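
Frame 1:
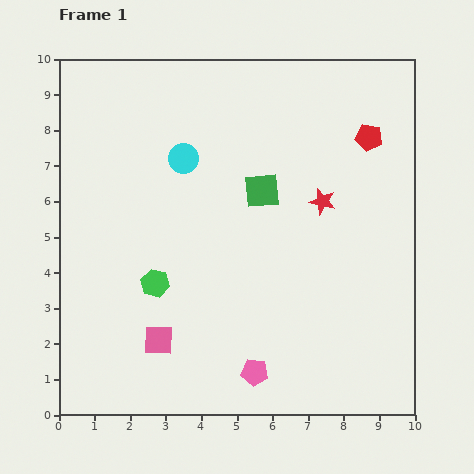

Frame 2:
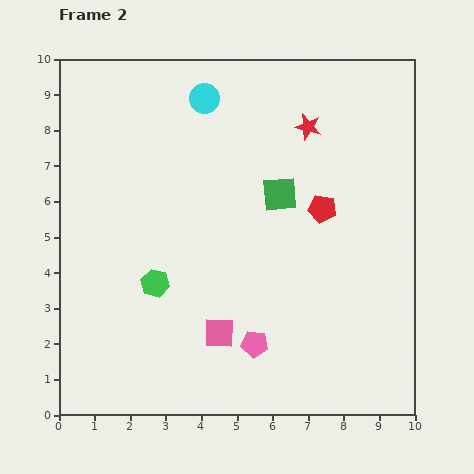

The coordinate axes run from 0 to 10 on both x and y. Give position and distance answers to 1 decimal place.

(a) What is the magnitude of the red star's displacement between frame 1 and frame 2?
2.1

The red star moved from (7.4, 6.0) to (7.0, 8.1), a distance of √(0.4² + 2.1²) ≈ 2.1.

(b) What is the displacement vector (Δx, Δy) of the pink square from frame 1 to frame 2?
(1.7, 0.2)

The pink square was at (2.8, 2.1) in frame 1 and (4.5, 2.3) in frame 2.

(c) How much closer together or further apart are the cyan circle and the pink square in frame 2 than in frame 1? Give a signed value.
+1.5

Distance in frame 1: 5.1. Distance in frame 2: 6.6.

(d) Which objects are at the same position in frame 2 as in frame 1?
the green hexagon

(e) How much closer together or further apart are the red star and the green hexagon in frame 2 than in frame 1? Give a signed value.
+1.0

Distance in frame 1: 5.2. Distance in frame 2: 6.2.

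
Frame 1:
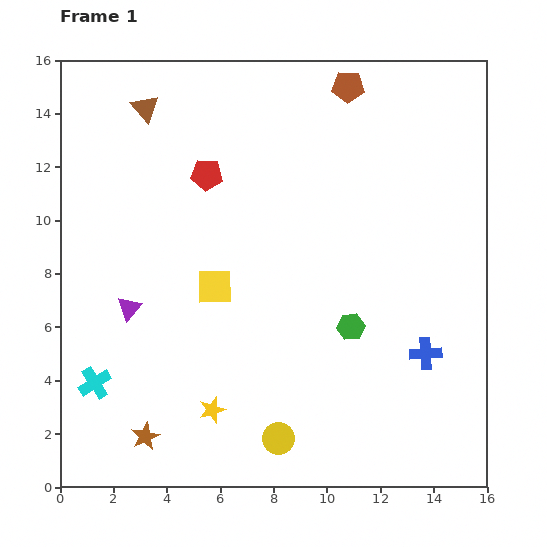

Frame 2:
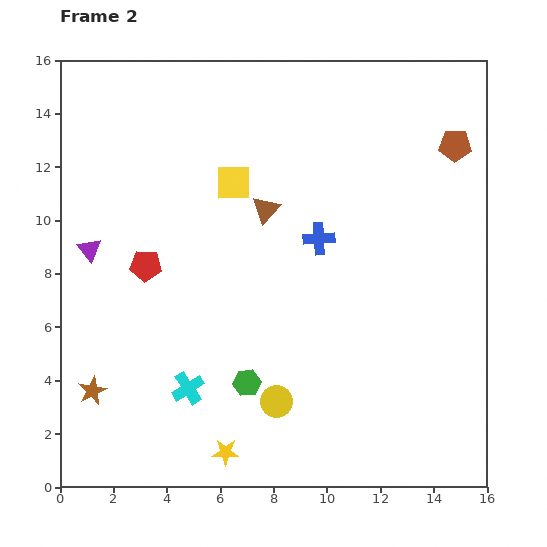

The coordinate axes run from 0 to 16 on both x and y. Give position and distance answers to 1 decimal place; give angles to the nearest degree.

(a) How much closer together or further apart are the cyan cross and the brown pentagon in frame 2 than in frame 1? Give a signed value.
-1.1

Distance in frame 1: 14.6. Distance in frame 2: 13.5.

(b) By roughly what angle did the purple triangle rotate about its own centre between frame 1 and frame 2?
19° counter-clockwise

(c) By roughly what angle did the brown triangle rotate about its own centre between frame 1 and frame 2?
23° clockwise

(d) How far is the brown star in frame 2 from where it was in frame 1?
2.6

The brown star moved from (3.2, 1.9) to (1.2, 3.6), a distance of √(2.0² + 1.7²) ≈ 2.6.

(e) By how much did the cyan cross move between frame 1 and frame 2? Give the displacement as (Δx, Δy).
(3.5, -0.2)

The cyan cross was at (1.3, 3.9) in frame 1 and (4.8, 3.7) in frame 2.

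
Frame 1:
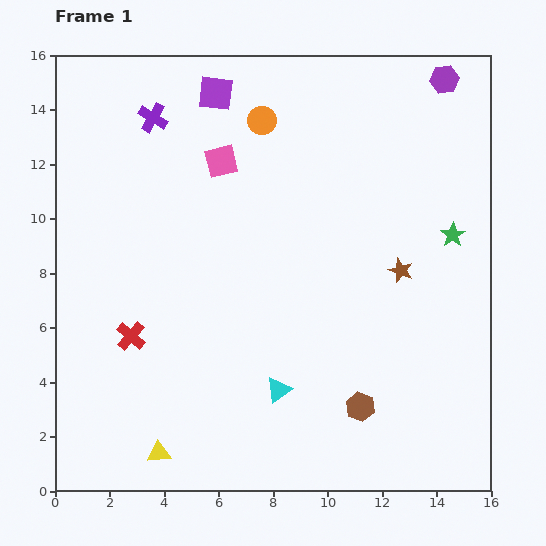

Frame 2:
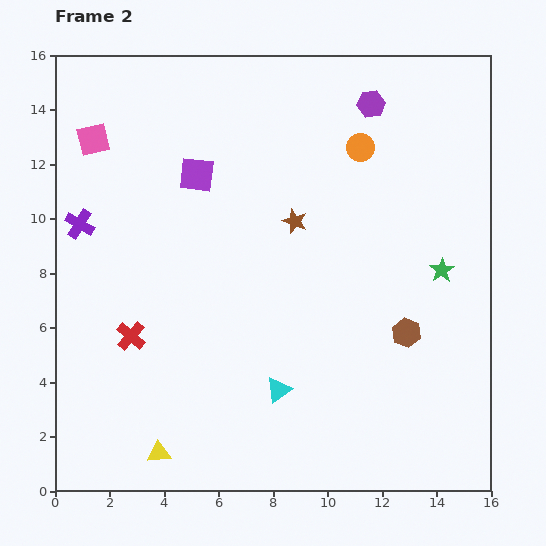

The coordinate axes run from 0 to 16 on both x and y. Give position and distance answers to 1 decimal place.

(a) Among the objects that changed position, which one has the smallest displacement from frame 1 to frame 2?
the green star

(moved 1.4)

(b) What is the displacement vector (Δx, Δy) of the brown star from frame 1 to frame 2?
(-3.9, 1.8)

The brown star was at (12.7, 8.1) in frame 1 and (8.8, 9.9) in frame 2.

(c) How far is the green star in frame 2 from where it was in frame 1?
1.4

The green star moved from (14.6, 9.4) to (14.2, 8.1), a distance of √(0.4² + 1.3²) ≈ 1.4.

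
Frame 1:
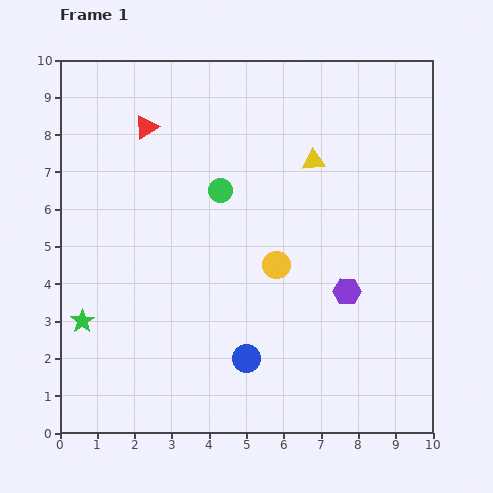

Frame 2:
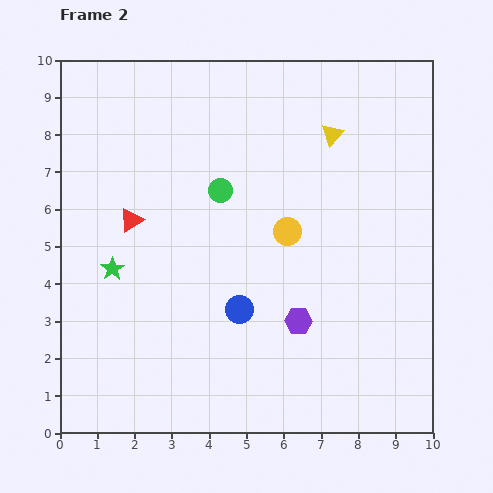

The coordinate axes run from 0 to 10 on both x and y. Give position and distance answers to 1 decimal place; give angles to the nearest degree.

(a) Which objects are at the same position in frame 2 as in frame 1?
the green circle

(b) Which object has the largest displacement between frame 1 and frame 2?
the red triangle

(moved 2.5; next 1.6)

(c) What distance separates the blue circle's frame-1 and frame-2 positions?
1.3

The blue circle moved from (5.0, 2.0) to (4.8, 3.3), a distance of √(0.2² + 1.3²) ≈ 1.3.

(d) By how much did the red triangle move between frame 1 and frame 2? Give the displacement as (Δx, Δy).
(-0.4, -2.5)

The red triangle was at (2.3, 8.2) in frame 1 and (1.9, 5.7) in frame 2.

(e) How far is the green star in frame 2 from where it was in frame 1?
1.6

The green star moved from (0.6, 3.0) to (1.4, 4.4), a distance of √(0.8² + 1.4²) ≈ 1.6.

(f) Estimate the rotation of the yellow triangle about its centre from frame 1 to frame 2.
43° counter-clockwise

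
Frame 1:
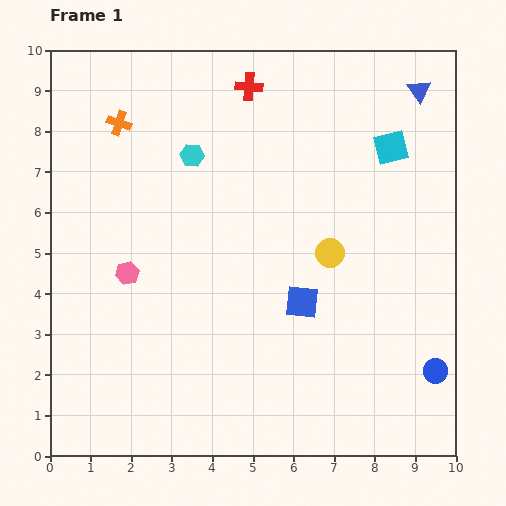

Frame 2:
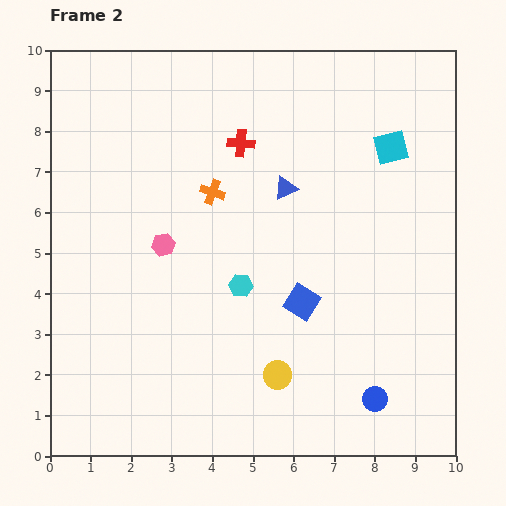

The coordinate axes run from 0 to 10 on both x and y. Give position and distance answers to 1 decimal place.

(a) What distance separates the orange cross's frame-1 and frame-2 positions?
2.9

The orange cross moved from (1.7, 8.2) to (4.0, 6.5), a distance of √(2.3² + 1.7²) ≈ 2.9.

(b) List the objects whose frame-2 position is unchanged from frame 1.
the cyan square, the blue square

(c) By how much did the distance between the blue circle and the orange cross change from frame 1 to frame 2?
-3.4

Distance in frame 1: 9.9. Distance in frame 2: 6.5.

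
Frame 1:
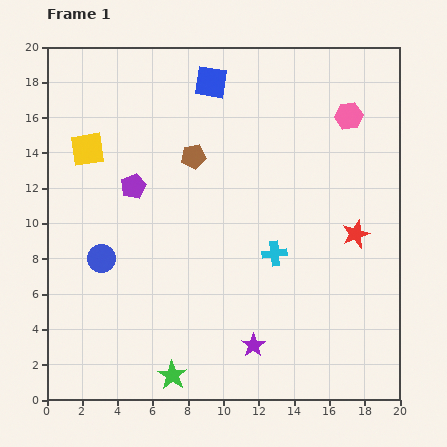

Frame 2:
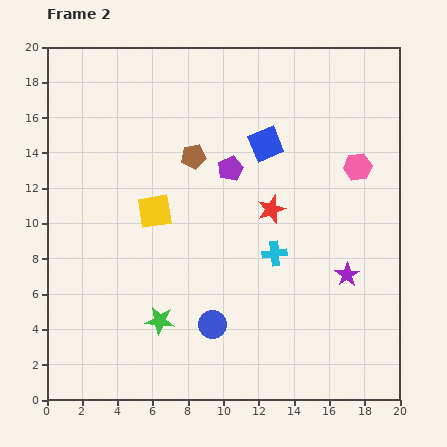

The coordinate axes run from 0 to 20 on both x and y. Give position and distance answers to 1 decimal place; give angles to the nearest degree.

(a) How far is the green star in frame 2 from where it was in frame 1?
3.2

The green star moved from (7.1, 1.4) to (6.4, 4.5), a distance of √(0.7² + 3.1²) ≈ 3.2.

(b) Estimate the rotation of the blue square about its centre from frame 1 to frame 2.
32° counter-clockwise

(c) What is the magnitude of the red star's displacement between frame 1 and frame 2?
5.0

The red star moved from (17.5, 9.4) to (12.7, 10.8), a distance of √(4.8² + 1.4²) ≈ 5.0.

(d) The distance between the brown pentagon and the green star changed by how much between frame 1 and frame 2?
-3.0

Distance in frame 1: 12.5. Distance in frame 2: 9.5.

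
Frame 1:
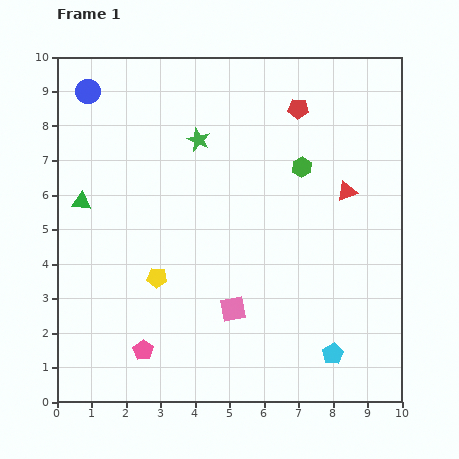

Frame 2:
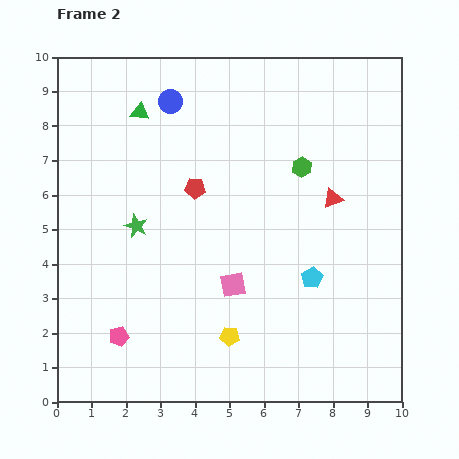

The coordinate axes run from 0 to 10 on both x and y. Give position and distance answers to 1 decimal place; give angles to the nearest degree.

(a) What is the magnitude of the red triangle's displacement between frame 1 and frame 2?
0.4

The red triangle moved from (8.4, 6.1) to (8.0, 5.9), a distance of √(0.4² + 0.2²) ≈ 0.4.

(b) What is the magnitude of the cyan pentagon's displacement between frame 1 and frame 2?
2.3

The cyan pentagon moved from (8.0, 1.4) to (7.4, 3.6), a distance of √(0.6² + 2.2²) ≈ 2.3.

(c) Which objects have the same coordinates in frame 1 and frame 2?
the green hexagon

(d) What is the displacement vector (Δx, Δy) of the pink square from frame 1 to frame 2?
(0.0, 0.7)

The pink square was at (5.1, 2.7) in frame 1 and (5.1, 3.4) in frame 2.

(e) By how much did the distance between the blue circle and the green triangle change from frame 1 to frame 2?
-2.3

Distance in frame 1: 3.2. Distance in frame 2: 0.9.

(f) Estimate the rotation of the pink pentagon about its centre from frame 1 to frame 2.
22° clockwise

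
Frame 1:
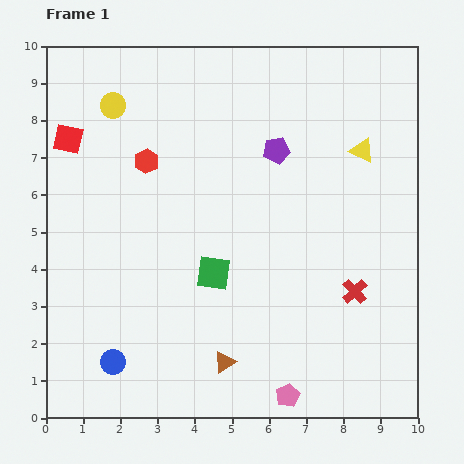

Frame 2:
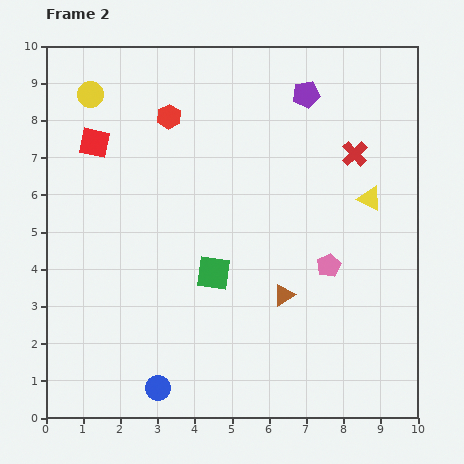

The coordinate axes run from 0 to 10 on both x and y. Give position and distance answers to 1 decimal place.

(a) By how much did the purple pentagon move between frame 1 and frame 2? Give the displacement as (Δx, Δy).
(0.8, 1.5)

The purple pentagon was at (6.2, 7.2) in frame 1 and (7.0, 8.7) in frame 2.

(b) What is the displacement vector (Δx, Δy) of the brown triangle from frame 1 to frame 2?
(1.6, 1.8)

The brown triangle was at (4.8, 1.5) in frame 1 and (6.4, 3.3) in frame 2.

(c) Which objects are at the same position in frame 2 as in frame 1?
the green square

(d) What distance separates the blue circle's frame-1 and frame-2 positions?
1.4

The blue circle moved from (1.8, 1.5) to (3.0, 0.8), a distance of √(1.2² + 0.7²) ≈ 1.4.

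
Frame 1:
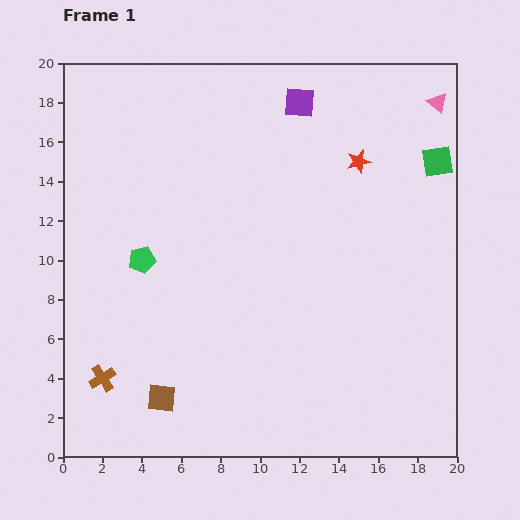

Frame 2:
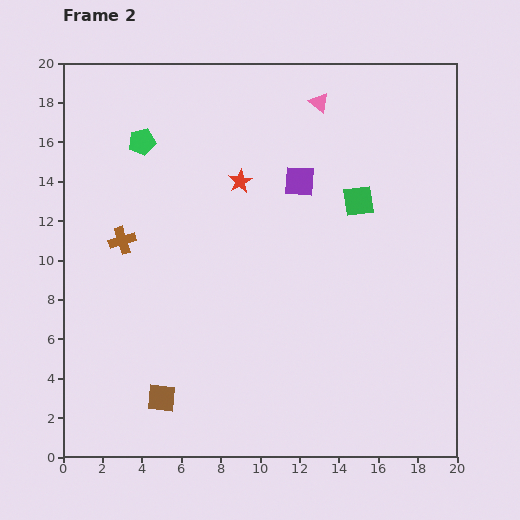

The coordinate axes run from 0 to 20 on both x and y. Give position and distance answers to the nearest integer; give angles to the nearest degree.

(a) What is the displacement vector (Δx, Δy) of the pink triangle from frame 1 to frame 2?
(-6, 0)

The pink triangle was at (19, 18) in frame 1 and (13, 18) in frame 2.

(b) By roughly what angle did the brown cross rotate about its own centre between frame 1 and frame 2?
15° clockwise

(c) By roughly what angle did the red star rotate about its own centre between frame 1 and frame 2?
16° counter-clockwise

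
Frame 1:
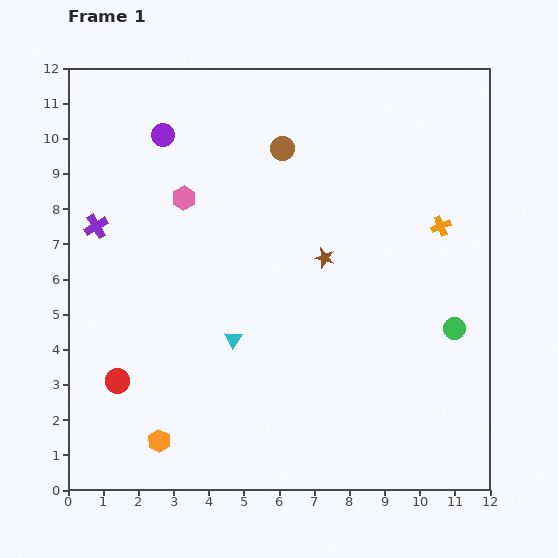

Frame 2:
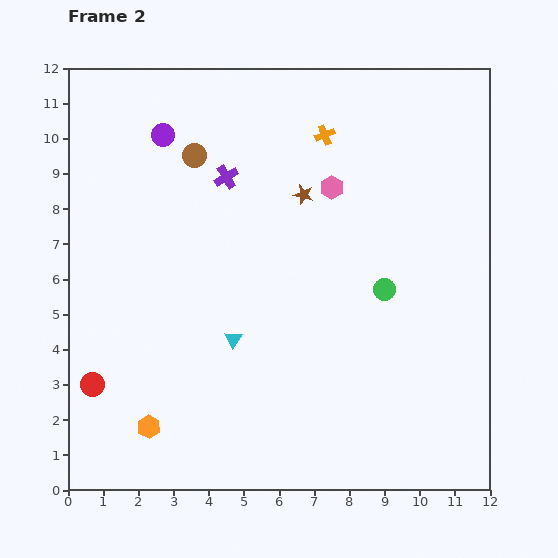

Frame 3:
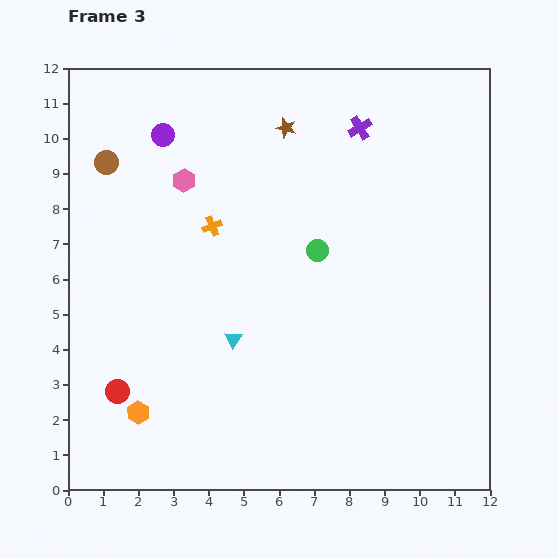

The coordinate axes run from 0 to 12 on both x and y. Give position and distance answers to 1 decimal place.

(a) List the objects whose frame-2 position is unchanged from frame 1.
the purple circle, the cyan triangle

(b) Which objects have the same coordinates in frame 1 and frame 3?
the purple circle, the cyan triangle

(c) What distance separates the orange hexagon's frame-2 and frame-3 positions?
0.5

The orange hexagon moved from (2.3, 1.8) to (2.0, 2.2), a distance of √(0.3² + 0.4²) ≈ 0.5.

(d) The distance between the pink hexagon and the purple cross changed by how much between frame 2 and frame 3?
+2.2

Distance in frame 2: 3.0. Distance in frame 3: 5.2.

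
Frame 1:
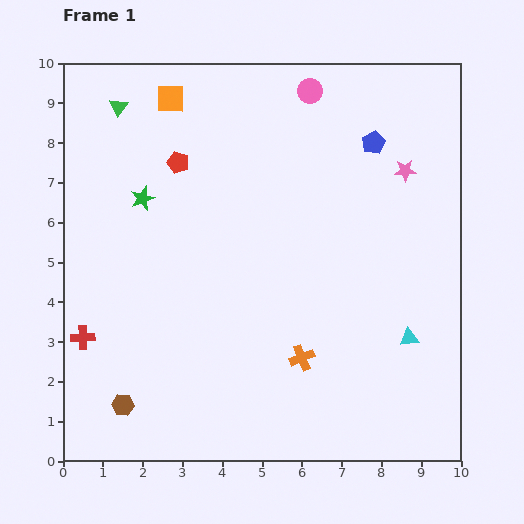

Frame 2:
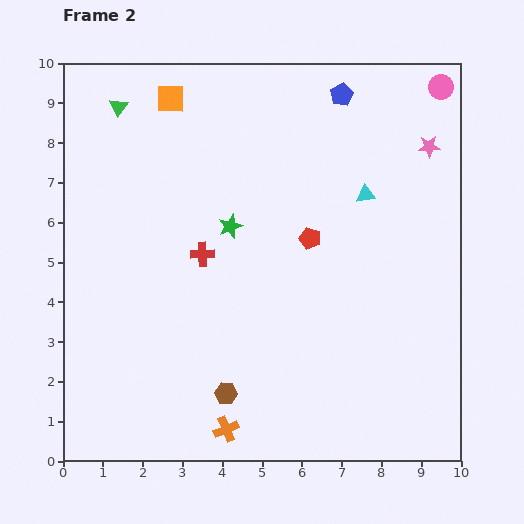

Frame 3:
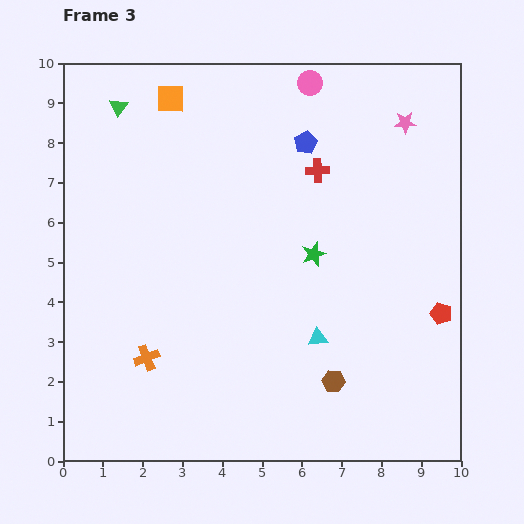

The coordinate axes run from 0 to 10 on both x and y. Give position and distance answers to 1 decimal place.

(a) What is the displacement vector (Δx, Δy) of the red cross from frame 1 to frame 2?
(3.0, 2.1)

The red cross was at (0.5, 3.1) in frame 1 and (3.5, 5.2) in frame 2.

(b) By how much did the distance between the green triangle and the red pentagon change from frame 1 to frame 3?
+7.5

Distance in frame 1: 2.1. Distance in frame 3: 9.6.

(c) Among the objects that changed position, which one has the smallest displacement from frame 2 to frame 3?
the pink star

(moved 0.8)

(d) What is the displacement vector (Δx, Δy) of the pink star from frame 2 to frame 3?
(-0.6, 0.6)

The pink star was at (9.2, 7.9) in frame 2 and (8.6, 8.5) in frame 3.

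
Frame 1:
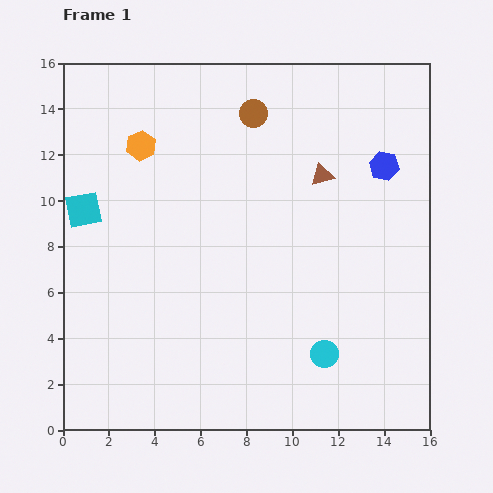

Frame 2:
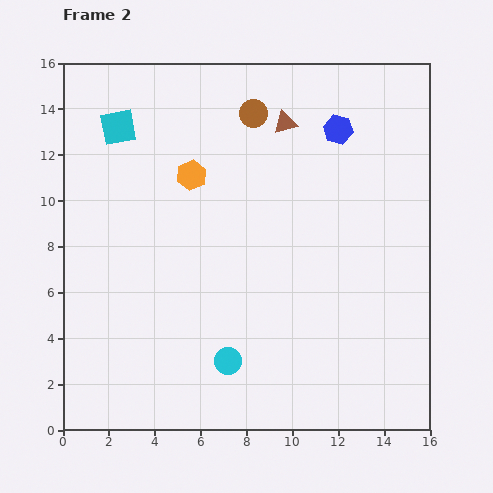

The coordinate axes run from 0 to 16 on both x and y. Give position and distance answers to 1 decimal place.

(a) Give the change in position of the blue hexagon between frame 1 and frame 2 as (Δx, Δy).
(-2.0, 1.6)

The blue hexagon was at (14.0, 11.5) in frame 1 and (12.0, 13.1) in frame 2.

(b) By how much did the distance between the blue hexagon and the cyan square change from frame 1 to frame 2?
-3.6

Distance in frame 1: 13.2. Distance in frame 2: 9.6.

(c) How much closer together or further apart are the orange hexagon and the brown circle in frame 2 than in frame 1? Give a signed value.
-1.3

Distance in frame 1: 5.1. Distance in frame 2: 3.8.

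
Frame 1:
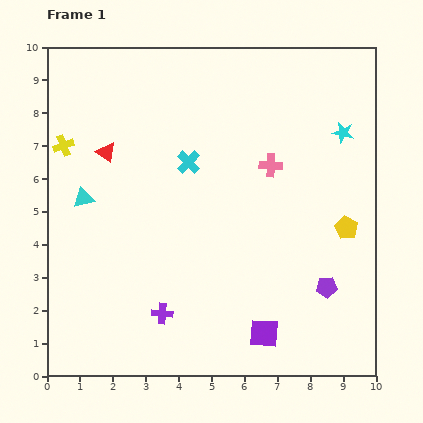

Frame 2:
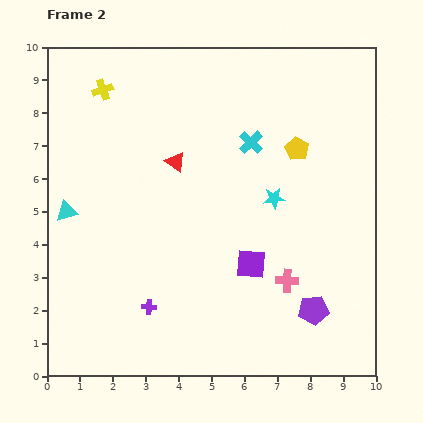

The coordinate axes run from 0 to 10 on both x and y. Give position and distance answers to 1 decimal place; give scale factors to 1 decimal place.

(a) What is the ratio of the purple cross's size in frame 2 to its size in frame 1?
0.7×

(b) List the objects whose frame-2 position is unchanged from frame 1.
none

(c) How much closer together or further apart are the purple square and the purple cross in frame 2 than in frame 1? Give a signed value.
+0.2

Distance in frame 1: 3.2. Distance in frame 2: 3.4.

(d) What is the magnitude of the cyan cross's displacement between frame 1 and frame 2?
2.0

The cyan cross moved from (4.3, 6.5) to (6.2, 7.1), a distance of √(1.9² + 0.6²) ≈ 2.0.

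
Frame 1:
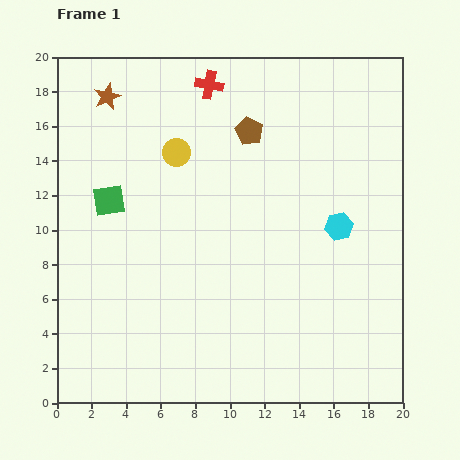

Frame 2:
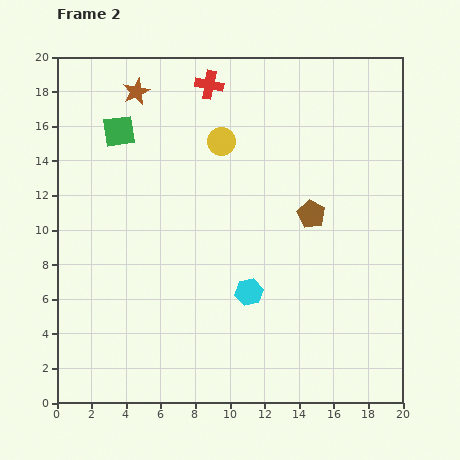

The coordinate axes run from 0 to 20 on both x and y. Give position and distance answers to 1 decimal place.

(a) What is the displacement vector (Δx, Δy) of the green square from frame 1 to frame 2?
(0.6, 4.0)

The green square was at (3.0, 11.7) in frame 1 and (3.6, 15.7) in frame 2.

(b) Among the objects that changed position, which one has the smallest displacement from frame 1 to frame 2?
the brown star

(moved 1.7)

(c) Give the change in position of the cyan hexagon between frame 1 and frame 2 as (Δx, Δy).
(-5.2, -3.8)

The cyan hexagon was at (16.3, 10.2) in frame 1 and (11.1, 6.4) in frame 2.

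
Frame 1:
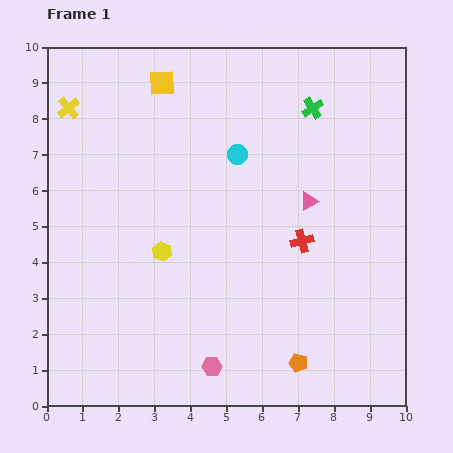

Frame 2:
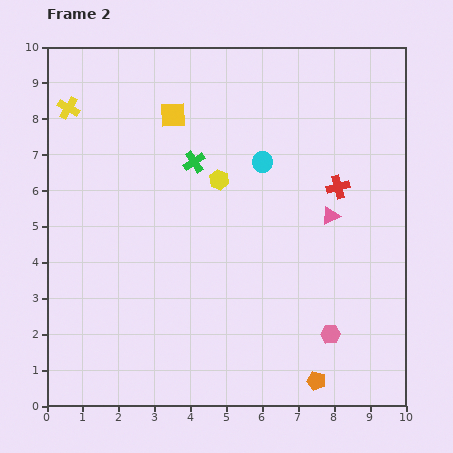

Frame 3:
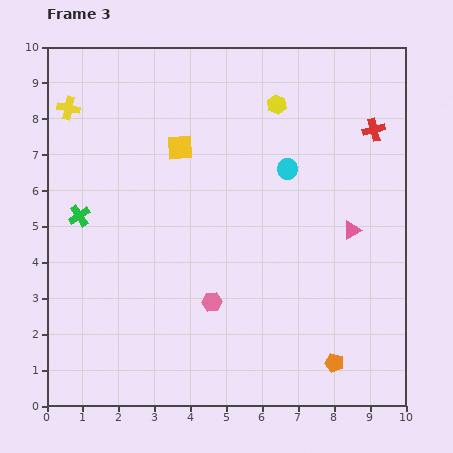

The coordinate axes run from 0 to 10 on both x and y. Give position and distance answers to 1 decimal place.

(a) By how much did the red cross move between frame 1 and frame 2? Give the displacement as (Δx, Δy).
(1.0, 1.5)

The red cross was at (7.1, 4.6) in frame 1 and (8.1, 6.1) in frame 2.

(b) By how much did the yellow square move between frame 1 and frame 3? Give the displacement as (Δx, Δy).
(0.5, -1.8)

The yellow square was at (3.2, 9.0) in frame 1 and (3.7, 7.2) in frame 3.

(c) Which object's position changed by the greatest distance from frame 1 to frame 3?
the green cross

(moved 7.2; next 5.2)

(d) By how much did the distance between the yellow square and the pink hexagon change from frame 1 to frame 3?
-3.6

Distance in frame 1: 8.0. Distance in frame 3: 4.4.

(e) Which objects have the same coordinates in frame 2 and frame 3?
the yellow cross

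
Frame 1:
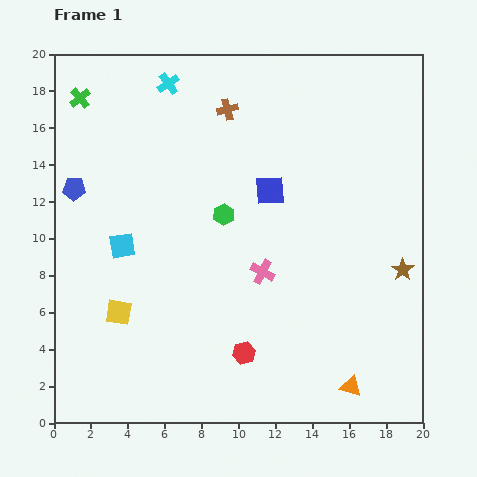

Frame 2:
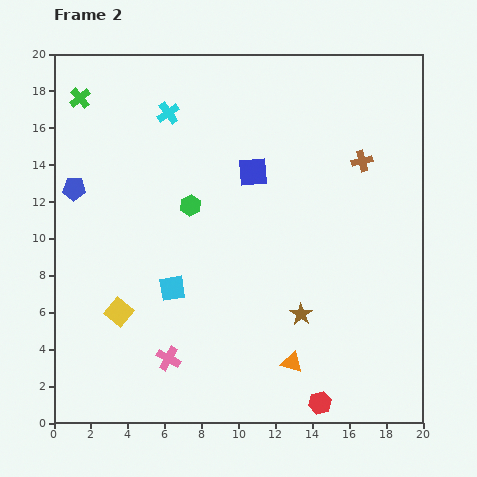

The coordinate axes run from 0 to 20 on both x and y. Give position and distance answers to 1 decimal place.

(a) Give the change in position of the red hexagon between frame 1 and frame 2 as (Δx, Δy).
(4.1, -2.7)

The red hexagon was at (10.3, 3.8) in frame 1 and (14.4, 1.1) in frame 2.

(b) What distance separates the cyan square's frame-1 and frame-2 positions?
3.5

The cyan square moved from (3.7, 9.6) to (6.4, 7.3), a distance of √(2.7² + 2.3²) ≈ 3.5.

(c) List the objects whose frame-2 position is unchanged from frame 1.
the green cross, the blue pentagon, the yellow square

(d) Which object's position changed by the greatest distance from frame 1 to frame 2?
the brown cross

(moved 7.8; next 6.9)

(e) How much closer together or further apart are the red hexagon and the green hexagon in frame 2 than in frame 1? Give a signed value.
+5.2

Distance in frame 1: 7.6. Distance in frame 2: 12.8.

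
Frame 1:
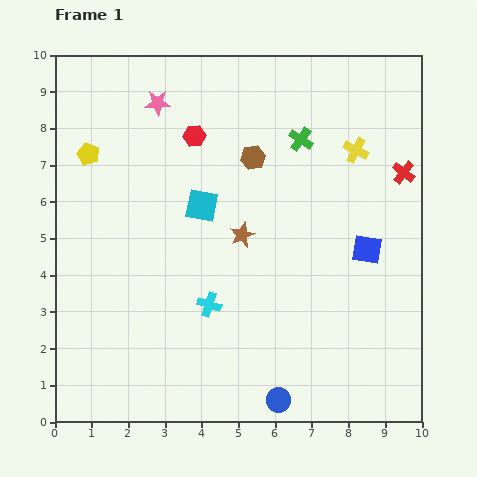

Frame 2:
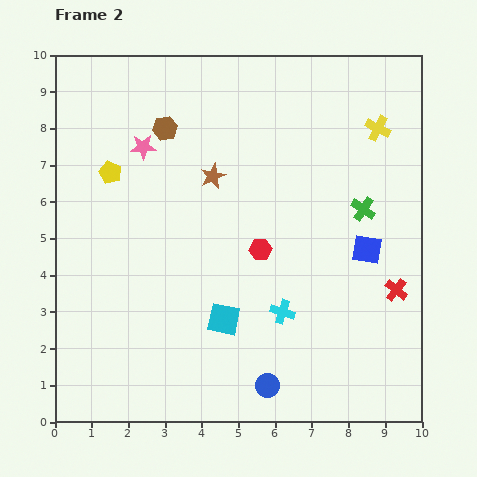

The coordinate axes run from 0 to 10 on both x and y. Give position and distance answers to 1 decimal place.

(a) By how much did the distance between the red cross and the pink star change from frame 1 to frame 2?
+0.9

Distance in frame 1: 7.0. Distance in frame 2: 7.9.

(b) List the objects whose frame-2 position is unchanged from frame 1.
the blue square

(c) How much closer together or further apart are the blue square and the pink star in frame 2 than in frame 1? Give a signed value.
-0.3

Distance in frame 1: 7.0. Distance in frame 2: 6.7.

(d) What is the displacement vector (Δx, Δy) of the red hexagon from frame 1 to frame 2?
(1.8, -3.1)

The red hexagon was at (3.8, 7.8) in frame 1 and (5.6, 4.7) in frame 2.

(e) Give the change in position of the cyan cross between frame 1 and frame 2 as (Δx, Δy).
(2.0, -0.2)

The cyan cross was at (4.2, 3.2) in frame 1 and (6.2, 3.0) in frame 2.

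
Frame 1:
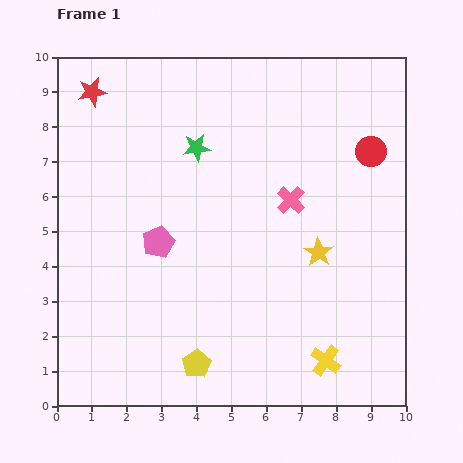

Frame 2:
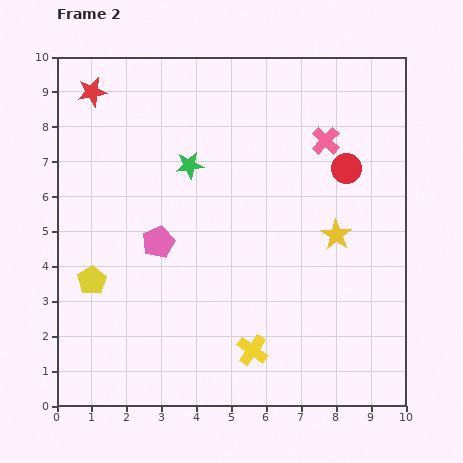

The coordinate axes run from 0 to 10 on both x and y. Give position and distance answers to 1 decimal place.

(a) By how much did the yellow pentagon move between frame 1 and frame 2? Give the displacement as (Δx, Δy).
(-3.0, 2.4)

The yellow pentagon was at (4.0, 1.2) in frame 1 and (1.0, 3.6) in frame 2.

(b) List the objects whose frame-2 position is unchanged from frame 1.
the pink pentagon, the red star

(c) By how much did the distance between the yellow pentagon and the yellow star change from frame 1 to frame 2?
+2.4

Distance in frame 1: 4.7. Distance in frame 2: 7.1.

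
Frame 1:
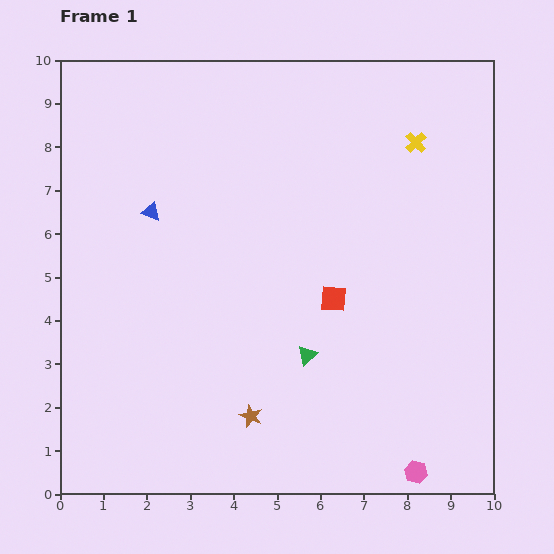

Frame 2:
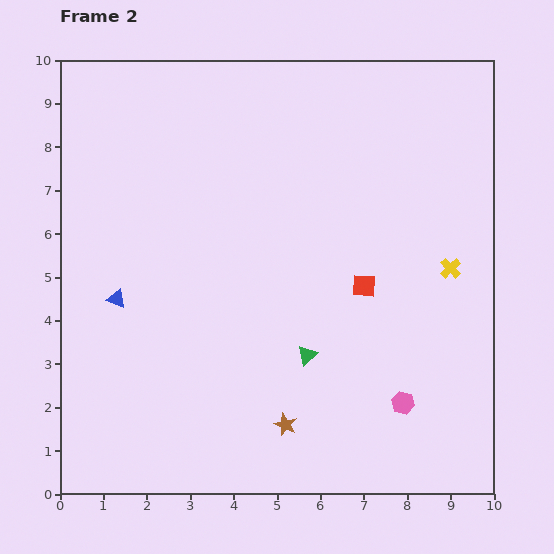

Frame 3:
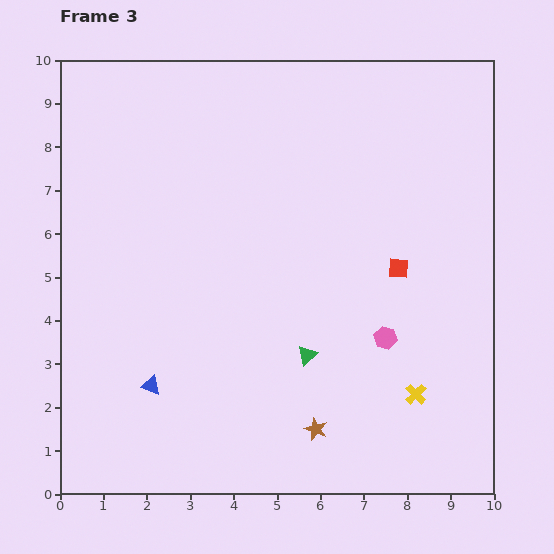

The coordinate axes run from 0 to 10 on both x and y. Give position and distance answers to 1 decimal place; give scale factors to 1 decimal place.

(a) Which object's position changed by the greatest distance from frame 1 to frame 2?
the yellow cross

(moved 3.0; next 2.2)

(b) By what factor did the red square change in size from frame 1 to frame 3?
0.8×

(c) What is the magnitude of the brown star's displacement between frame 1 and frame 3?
1.5

The brown star moved from (4.4, 1.8) to (5.9, 1.5), a distance of √(1.5² + 0.3²) ≈ 1.5.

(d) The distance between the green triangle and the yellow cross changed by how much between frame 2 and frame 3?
-1.2

Distance in frame 2: 3.9. Distance in frame 3: 2.7.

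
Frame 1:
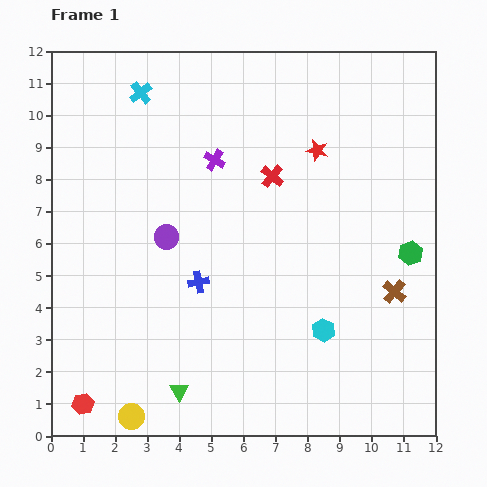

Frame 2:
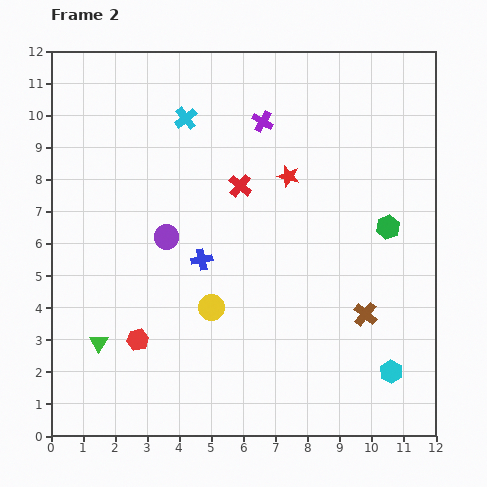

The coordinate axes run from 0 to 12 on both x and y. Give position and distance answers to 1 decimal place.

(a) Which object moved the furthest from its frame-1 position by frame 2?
the yellow circle

(moved 4.2; next 2.9)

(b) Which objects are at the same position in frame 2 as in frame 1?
the purple circle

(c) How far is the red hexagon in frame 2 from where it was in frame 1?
2.6

The red hexagon moved from (1.0, 1.0) to (2.7, 3.0), a distance of √(1.7² + 2.0²) ≈ 2.6.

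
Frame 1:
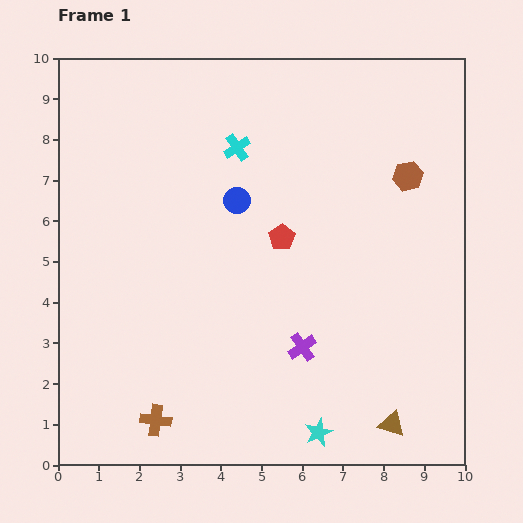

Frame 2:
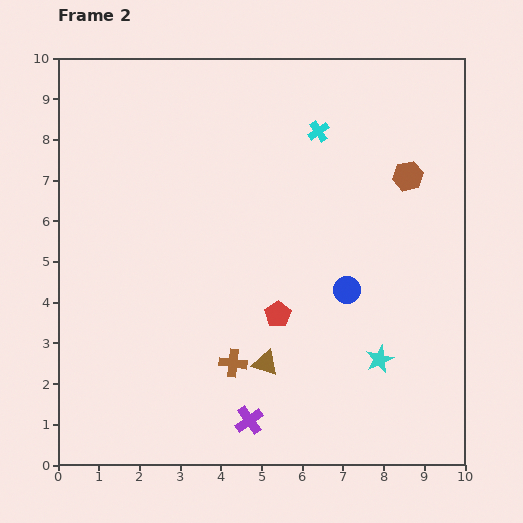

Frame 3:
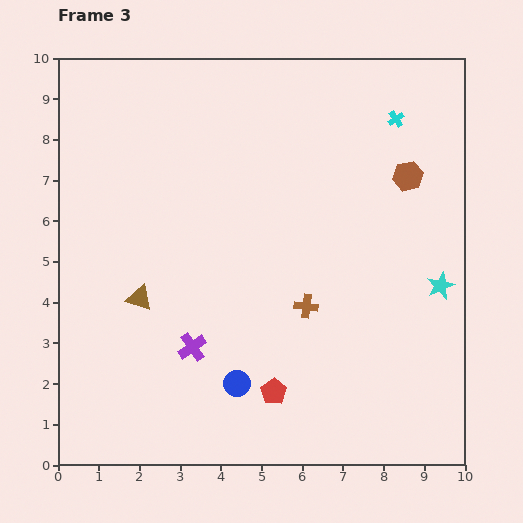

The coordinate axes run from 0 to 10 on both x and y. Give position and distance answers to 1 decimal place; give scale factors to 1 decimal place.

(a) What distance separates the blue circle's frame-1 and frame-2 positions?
3.5

The blue circle moved from (4.4, 6.5) to (7.1, 4.3), a distance of √(2.7² + 2.2²) ≈ 3.5.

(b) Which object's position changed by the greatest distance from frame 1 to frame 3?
the brown triangle

(moved 6.9; next 4.7)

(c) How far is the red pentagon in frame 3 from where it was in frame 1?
3.8

The red pentagon moved from (5.5, 5.6) to (5.3, 1.8), a distance of √(0.2² + 3.8²) ≈ 3.8.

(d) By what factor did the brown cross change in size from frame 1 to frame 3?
0.8×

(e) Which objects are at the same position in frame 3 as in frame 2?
the brown hexagon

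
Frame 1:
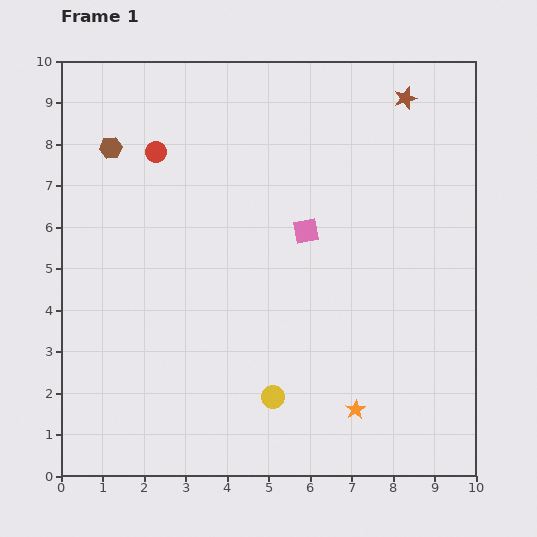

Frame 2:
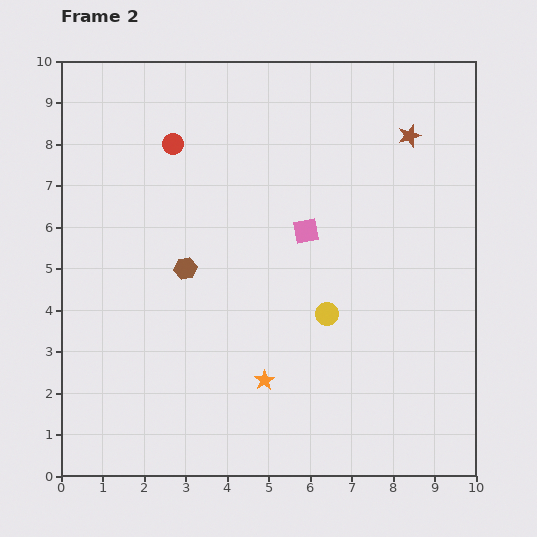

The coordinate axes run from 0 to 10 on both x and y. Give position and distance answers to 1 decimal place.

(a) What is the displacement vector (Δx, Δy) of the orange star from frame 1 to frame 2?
(-2.2, 0.7)

The orange star was at (7.1, 1.6) in frame 1 and (4.9, 2.3) in frame 2.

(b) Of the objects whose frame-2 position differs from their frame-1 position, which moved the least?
the red circle

(moved 0.4)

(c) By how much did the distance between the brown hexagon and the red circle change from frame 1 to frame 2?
+1.9

Distance in frame 1: 1.1. Distance in frame 2: 3.0.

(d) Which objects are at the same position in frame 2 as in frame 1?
the pink square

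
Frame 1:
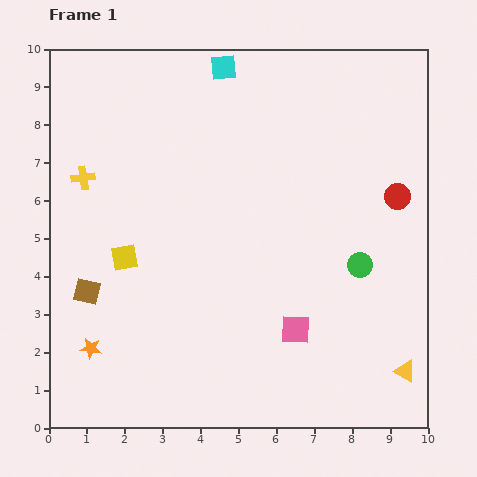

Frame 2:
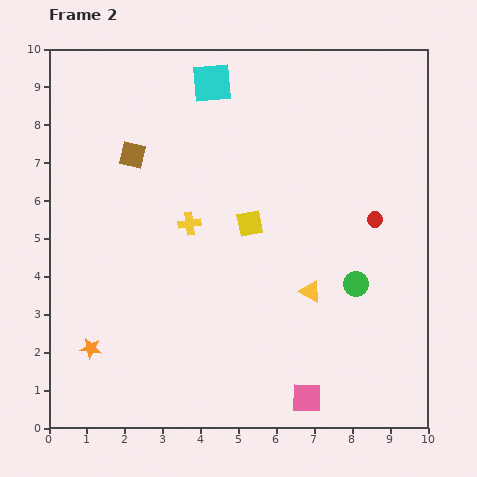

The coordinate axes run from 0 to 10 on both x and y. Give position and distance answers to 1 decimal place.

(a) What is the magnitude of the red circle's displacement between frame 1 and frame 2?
0.8

The red circle moved from (9.2, 6.1) to (8.6, 5.5), a distance of √(0.6² + 0.6²) ≈ 0.8.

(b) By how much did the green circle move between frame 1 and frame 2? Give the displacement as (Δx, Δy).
(-0.1, -0.5)

The green circle was at (8.2, 4.3) in frame 1 and (8.1, 3.8) in frame 2.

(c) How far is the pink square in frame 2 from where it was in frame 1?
1.8

The pink square moved from (6.5, 2.6) to (6.8, 0.8), a distance of √(0.3² + 1.8²) ≈ 1.8.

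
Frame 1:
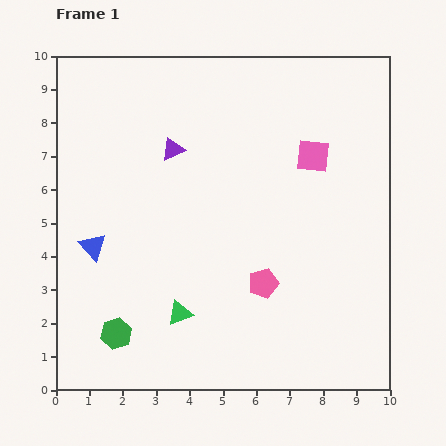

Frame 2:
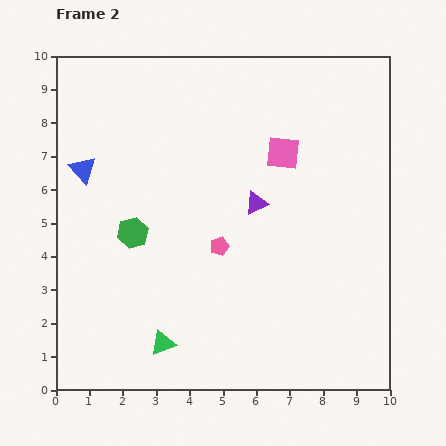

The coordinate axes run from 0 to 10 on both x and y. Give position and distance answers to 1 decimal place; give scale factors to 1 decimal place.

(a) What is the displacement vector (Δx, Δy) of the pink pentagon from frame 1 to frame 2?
(-1.3, 1.1)

The pink pentagon was at (6.2, 3.2) in frame 1 and (4.9, 4.3) in frame 2.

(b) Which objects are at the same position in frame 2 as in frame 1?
none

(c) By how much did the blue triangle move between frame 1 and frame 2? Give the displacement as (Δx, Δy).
(-0.3, 2.3)

The blue triangle was at (1.1, 4.3) in frame 1 and (0.8, 6.6) in frame 2.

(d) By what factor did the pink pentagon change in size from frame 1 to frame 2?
0.6×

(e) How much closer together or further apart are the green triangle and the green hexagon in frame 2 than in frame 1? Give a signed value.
+1.4

Distance in frame 1: 2.0. Distance in frame 2: 3.4.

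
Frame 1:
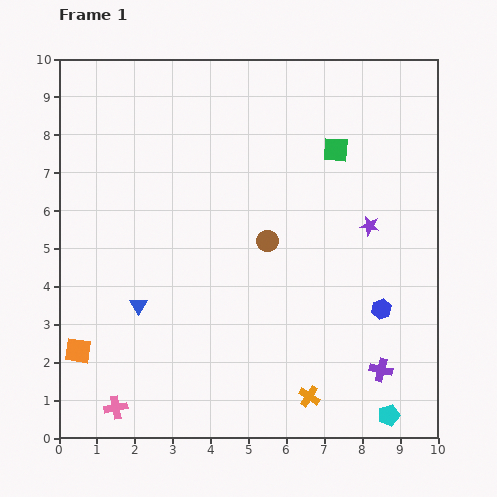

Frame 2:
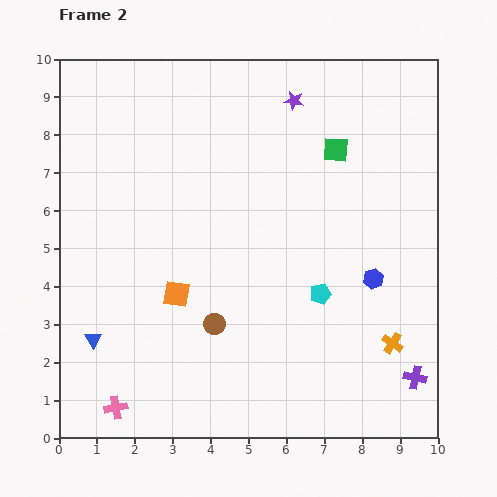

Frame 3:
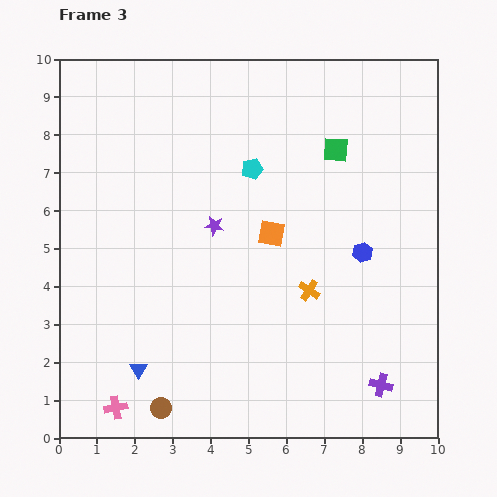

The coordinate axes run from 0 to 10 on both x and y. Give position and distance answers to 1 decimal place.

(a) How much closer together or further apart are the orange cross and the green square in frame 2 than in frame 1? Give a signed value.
-1.2

Distance in frame 1: 6.5. Distance in frame 2: 5.3.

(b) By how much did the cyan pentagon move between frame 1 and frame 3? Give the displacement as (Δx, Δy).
(-3.6, 6.5)

The cyan pentagon was at (8.7, 0.6) in frame 1 and (5.1, 7.1) in frame 3.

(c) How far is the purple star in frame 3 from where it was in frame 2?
3.9

The purple star moved from (6.2, 8.9) to (4.1, 5.6), a distance of √(2.1² + 3.3²) ≈ 3.9.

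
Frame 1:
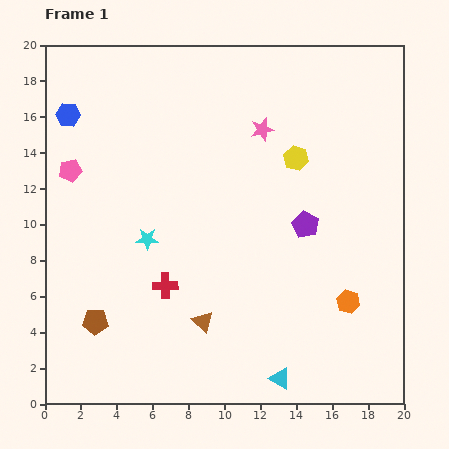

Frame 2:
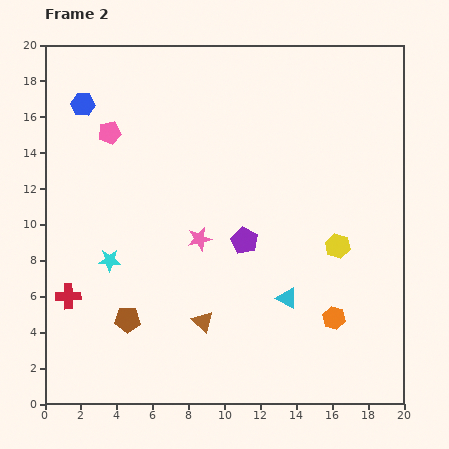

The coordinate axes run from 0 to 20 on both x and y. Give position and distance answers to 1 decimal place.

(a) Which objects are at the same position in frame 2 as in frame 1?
the brown triangle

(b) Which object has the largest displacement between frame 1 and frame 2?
the pink star

(moved 7.0; next 5.4)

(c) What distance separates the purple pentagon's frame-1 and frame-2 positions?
3.5

The purple pentagon moved from (14.5, 10.0) to (11.1, 9.1), a distance of √(3.4² + 0.9²) ≈ 3.5.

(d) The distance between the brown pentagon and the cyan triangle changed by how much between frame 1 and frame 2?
-1.8

Distance in frame 1: 10.8. Distance in frame 2: 9.0.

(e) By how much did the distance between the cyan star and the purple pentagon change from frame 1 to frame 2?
-1.2

Distance in frame 1: 8.8. Distance in frame 2: 7.6.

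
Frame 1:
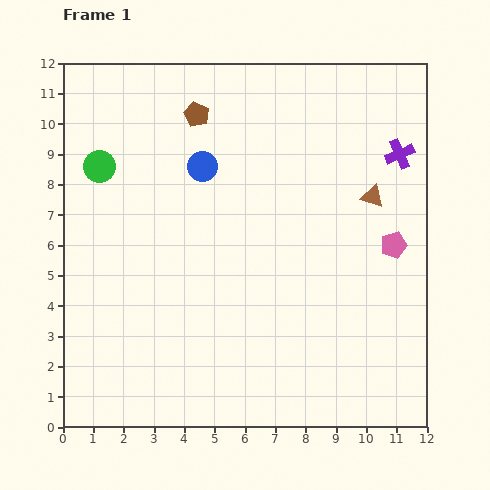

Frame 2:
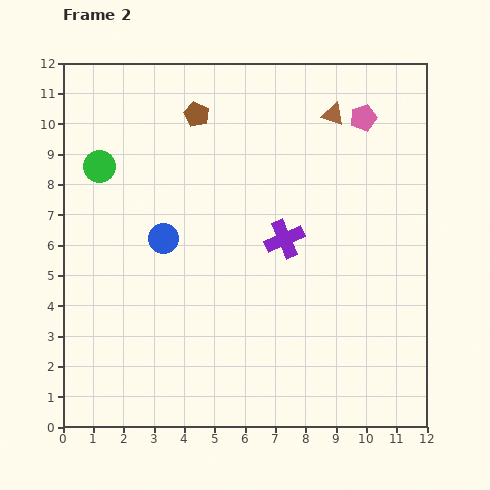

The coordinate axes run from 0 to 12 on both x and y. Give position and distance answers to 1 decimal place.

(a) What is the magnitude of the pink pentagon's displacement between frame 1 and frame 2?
4.3

The pink pentagon moved from (10.9, 6.0) to (9.9, 10.2), a distance of √(1.0² + 4.2²) ≈ 4.3.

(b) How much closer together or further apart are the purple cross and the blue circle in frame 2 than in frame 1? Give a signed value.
-2.5

Distance in frame 1: 6.5. Distance in frame 2: 4.0.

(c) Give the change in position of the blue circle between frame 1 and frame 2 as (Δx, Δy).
(-1.3, -2.4)

The blue circle was at (4.6, 8.6) in frame 1 and (3.3, 6.2) in frame 2.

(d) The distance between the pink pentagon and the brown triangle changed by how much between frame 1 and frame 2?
-0.7

Distance in frame 1: 1.7. Distance in frame 2: 1.0.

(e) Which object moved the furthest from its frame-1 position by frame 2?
the purple cross

(moved 4.7; next 4.3)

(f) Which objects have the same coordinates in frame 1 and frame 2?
the brown pentagon, the green circle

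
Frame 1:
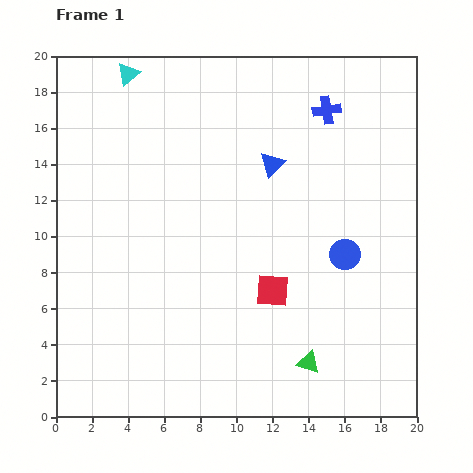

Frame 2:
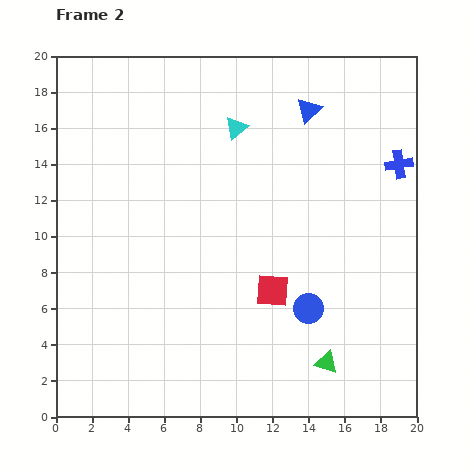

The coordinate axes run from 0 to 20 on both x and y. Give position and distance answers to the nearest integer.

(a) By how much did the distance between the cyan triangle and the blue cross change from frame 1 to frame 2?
-2

Distance in frame 1: 11. Distance in frame 2: 9.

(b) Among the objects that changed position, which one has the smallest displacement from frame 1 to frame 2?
the green triangle

(moved 1)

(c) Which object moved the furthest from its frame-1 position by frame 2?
the cyan triangle

(moved 7; next 5)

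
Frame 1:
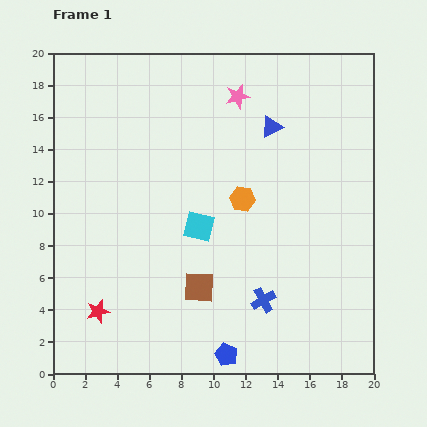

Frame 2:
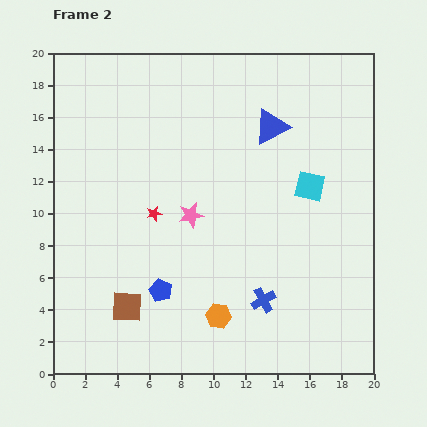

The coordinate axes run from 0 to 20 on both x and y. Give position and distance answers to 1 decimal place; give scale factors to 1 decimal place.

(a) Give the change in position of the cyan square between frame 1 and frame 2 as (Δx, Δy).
(6.9, 2.5)

The cyan square was at (9.1, 9.2) in frame 1 and (16.0, 11.7) in frame 2.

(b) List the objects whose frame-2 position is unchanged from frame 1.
the blue cross, the blue triangle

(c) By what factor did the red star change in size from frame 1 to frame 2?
0.6×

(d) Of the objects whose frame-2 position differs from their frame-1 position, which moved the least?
the brown square

(moved 4.7)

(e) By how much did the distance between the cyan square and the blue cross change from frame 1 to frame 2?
+1.6

Distance in frame 1: 6.1. Distance in frame 2: 7.7.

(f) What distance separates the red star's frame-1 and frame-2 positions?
7.0

The red star moved from (2.8, 3.9) to (6.3, 10.0), a distance of √(3.5² + 6.1²) ≈ 7.0.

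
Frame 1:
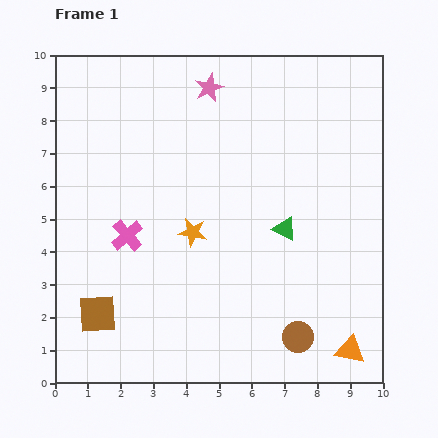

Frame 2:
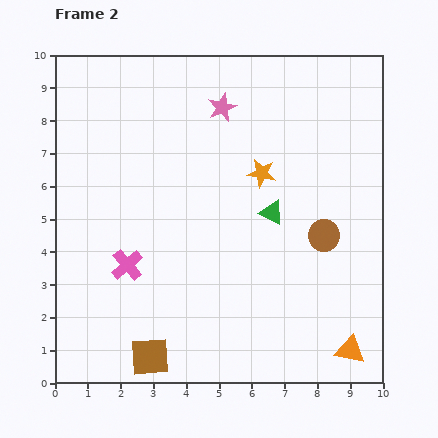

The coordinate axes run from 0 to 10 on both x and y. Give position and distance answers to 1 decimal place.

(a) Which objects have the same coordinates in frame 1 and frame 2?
the orange triangle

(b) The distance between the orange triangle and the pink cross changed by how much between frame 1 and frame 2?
-0.3

Distance in frame 1: 7.6. Distance in frame 2: 7.3.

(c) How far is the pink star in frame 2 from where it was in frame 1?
0.7

The pink star moved from (4.7, 9.0) to (5.1, 8.4), a distance of √(0.4² + 0.6²) ≈ 0.7.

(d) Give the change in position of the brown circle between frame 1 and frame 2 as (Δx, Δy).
(0.8, 3.1)

The brown circle was at (7.4, 1.4) in frame 1 and (8.2, 4.5) in frame 2.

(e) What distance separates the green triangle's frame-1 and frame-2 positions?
0.6

The green triangle moved from (7.0, 4.7) to (6.6, 5.2), a distance of √(0.4² + 0.5²) ≈ 0.6.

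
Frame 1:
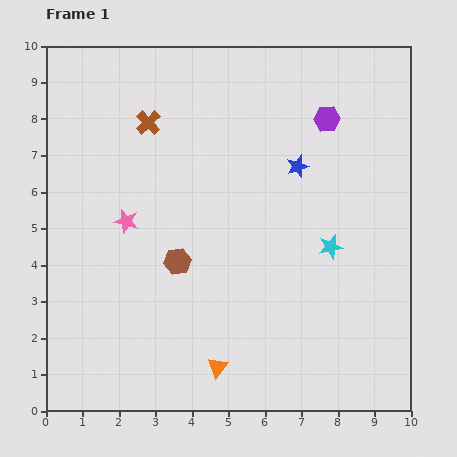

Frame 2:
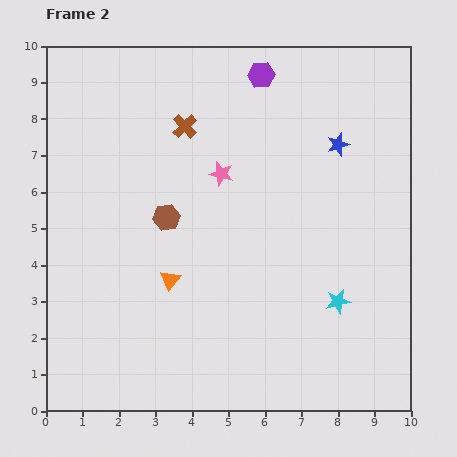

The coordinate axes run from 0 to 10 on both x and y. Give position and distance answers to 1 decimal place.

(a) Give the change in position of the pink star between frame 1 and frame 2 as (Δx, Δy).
(2.6, 1.3)

The pink star was at (2.2, 5.2) in frame 1 and (4.8, 6.5) in frame 2.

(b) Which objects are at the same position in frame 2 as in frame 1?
none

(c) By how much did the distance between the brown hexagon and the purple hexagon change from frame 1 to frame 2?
-1.0

Distance in frame 1: 5.7. Distance in frame 2: 4.7.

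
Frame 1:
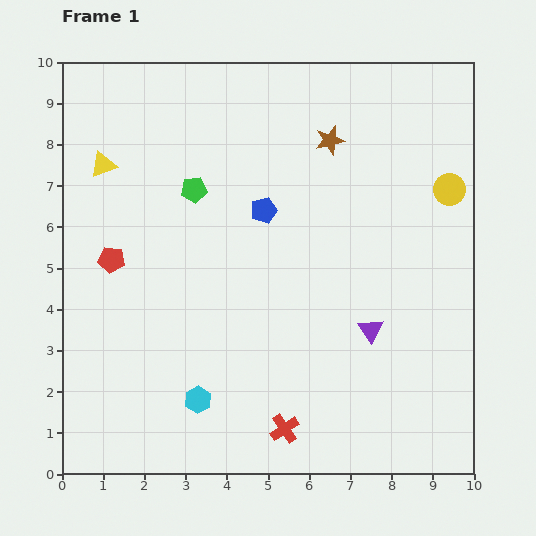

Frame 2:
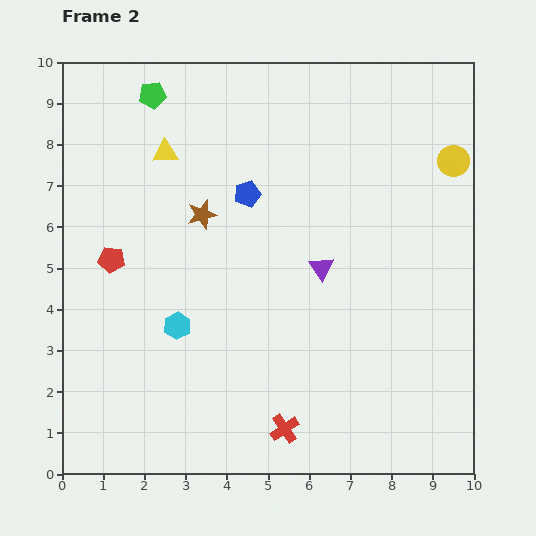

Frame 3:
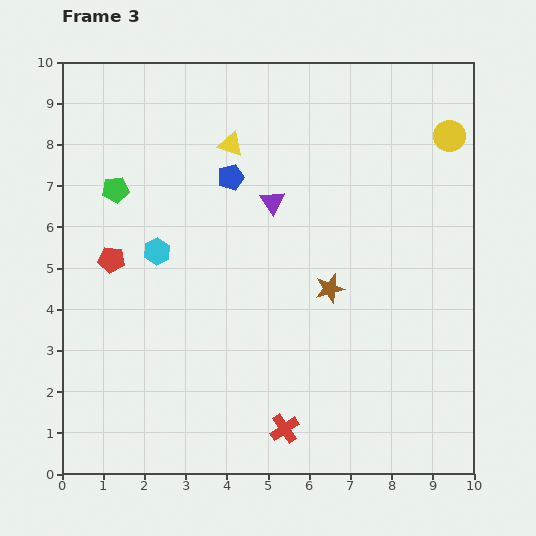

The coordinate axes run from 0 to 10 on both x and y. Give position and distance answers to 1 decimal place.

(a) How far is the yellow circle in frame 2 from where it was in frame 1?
0.7

The yellow circle moved from (9.4, 6.9) to (9.5, 7.6), a distance of √(0.1² + 0.7²) ≈ 0.7.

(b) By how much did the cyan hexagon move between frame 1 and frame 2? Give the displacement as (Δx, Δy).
(-0.5, 1.8)

The cyan hexagon was at (3.3, 1.8) in frame 1 and (2.8, 3.6) in frame 2.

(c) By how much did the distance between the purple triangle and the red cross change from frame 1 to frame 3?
+2.3

Distance in frame 1: 3.2. Distance in frame 3: 5.5.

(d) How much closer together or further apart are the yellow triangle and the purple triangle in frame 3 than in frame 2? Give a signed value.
-3.0

Distance in frame 2: 4.7. Distance in frame 3: 1.7.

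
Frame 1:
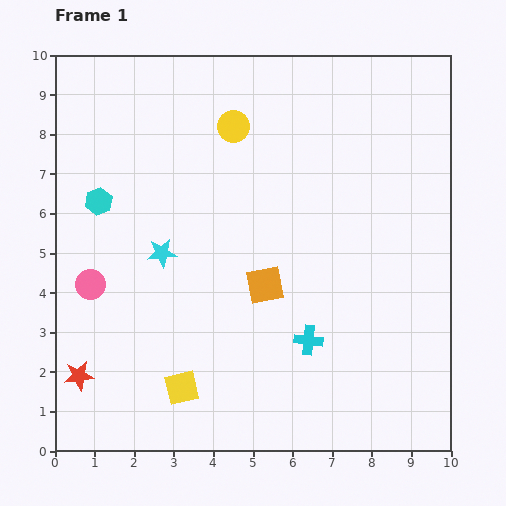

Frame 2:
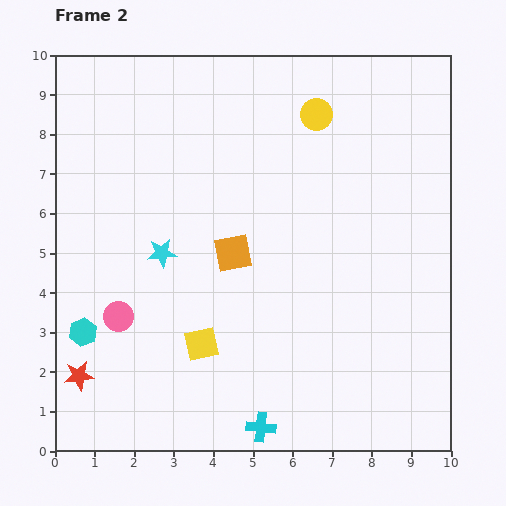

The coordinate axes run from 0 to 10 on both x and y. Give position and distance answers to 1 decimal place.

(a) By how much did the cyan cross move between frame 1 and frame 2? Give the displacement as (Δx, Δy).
(-1.2, -2.2)

The cyan cross was at (6.4, 2.8) in frame 1 and (5.2, 0.6) in frame 2.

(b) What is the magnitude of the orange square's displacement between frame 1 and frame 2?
1.1

The orange square moved from (5.3, 4.2) to (4.5, 5.0), a distance of √(0.8² + 0.8²) ≈ 1.1.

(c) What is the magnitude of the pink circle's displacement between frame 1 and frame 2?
1.1

The pink circle moved from (0.9, 4.2) to (1.6, 3.4), a distance of √(0.7² + 0.8²) ≈ 1.1.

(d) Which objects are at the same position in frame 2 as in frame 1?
the cyan star, the red star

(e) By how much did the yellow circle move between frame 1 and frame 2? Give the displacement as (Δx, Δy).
(2.1, 0.3)

The yellow circle was at (4.5, 8.2) in frame 1 and (6.6, 8.5) in frame 2.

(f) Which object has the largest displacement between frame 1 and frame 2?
the cyan hexagon

(moved 3.3; next 2.5)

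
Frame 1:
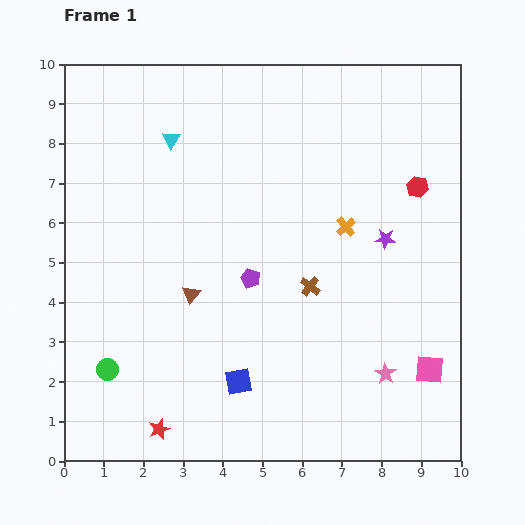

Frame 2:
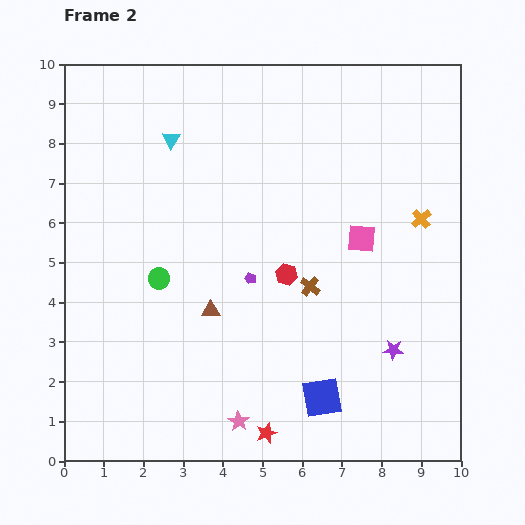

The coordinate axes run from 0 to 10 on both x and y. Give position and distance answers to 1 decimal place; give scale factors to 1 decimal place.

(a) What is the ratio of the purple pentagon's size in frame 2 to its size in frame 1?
0.6×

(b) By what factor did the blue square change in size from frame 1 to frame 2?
1.5×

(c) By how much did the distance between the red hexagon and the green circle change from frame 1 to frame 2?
-5.9

Distance in frame 1: 9.1. Distance in frame 2: 3.2.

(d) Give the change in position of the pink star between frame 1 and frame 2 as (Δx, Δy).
(-3.7, -1.2)

The pink star was at (8.1, 2.2) in frame 1 and (4.4, 1.0) in frame 2.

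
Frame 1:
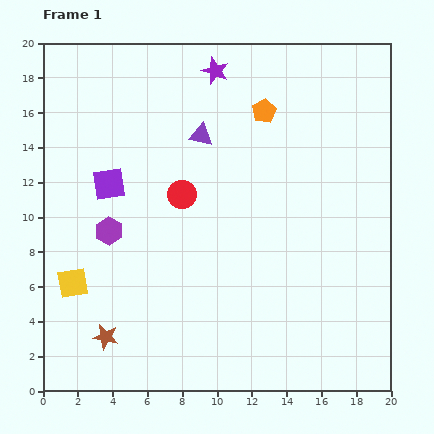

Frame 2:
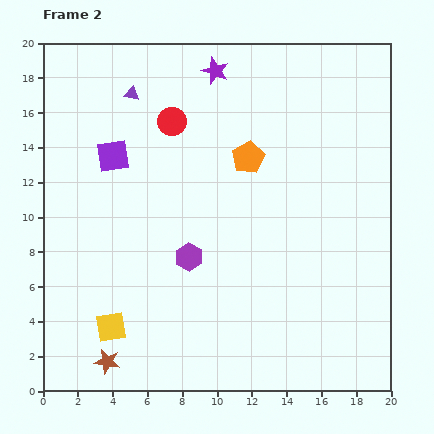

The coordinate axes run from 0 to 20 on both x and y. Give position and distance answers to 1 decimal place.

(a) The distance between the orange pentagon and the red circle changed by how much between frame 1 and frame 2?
-1.8

Distance in frame 1: 6.7. Distance in frame 2: 4.9.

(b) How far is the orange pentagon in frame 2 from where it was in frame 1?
2.8

The orange pentagon moved from (12.7, 16.1) to (11.8, 13.4), a distance of √(0.9² + 2.7²) ≈ 2.8.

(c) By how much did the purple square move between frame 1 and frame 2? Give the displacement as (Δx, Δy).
(0.2, 1.6)

The purple square was at (3.8, 11.9) in frame 1 and (4.0, 13.5) in frame 2.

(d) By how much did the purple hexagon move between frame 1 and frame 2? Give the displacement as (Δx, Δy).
(4.6, -1.5)

The purple hexagon was at (3.8, 9.2) in frame 1 and (8.4, 7.7) in frame 2.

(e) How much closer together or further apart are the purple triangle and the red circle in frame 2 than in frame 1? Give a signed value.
-0.8

Distance in frame 1: 3.6. Distance in frame 2: 2.8.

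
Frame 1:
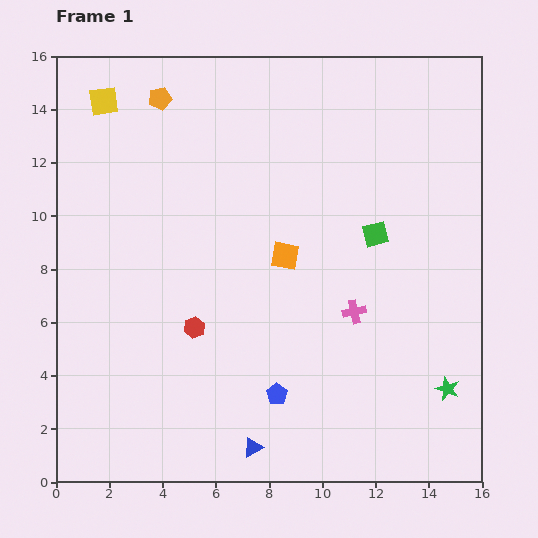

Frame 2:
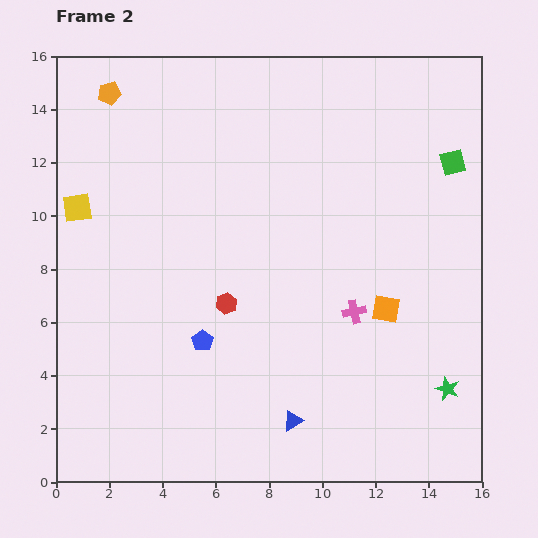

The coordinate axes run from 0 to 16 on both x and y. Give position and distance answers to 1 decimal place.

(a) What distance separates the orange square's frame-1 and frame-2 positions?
4.3

The orange square moved from (8.6, 8.5) to (12.4, 6.5), a distance of √(3.8² + 2.0²) ≈ 4.3.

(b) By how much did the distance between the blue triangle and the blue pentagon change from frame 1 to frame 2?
+2.3

Distance in frame 1: 2.2. Distance in frame 2: 4.5.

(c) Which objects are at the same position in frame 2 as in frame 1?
the pink cross, the green star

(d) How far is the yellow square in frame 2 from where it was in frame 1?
4.1

The yellow square moved from (1.8, 14.3) to (0.8, 10.3), a distance of √(1.0² + 4.0²) ≈ 4.1.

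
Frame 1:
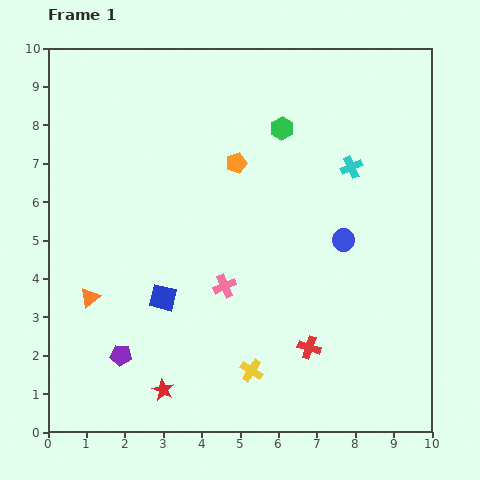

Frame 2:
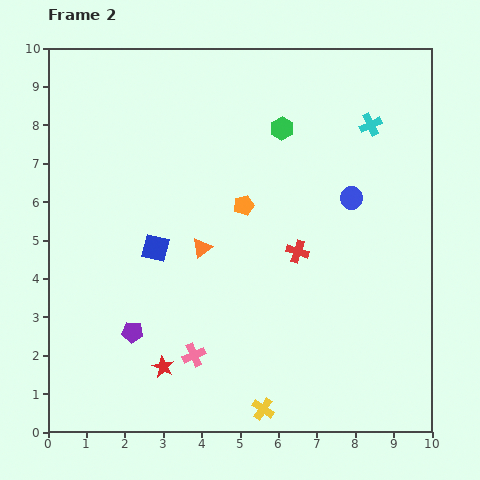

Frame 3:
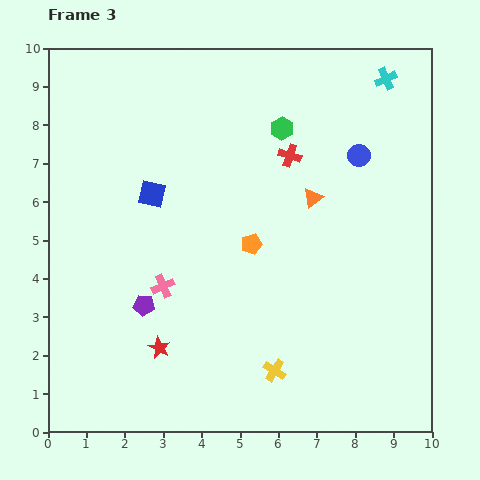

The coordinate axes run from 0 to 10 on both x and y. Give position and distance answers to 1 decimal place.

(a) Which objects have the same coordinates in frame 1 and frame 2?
the green hexagon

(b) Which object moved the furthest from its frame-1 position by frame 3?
the orange triangle

(moved 6.4; next 5.0)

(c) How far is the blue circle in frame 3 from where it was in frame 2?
1.1

The blue circle moved from (7.9, 6.1) to (8.1, 7.2), a distance of √(0.2² + 1.1²) ≈ 1.1.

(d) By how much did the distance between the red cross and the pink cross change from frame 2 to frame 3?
+0.9

Distance in frame 2: 3.8. Distance in frame 3: 4.7.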